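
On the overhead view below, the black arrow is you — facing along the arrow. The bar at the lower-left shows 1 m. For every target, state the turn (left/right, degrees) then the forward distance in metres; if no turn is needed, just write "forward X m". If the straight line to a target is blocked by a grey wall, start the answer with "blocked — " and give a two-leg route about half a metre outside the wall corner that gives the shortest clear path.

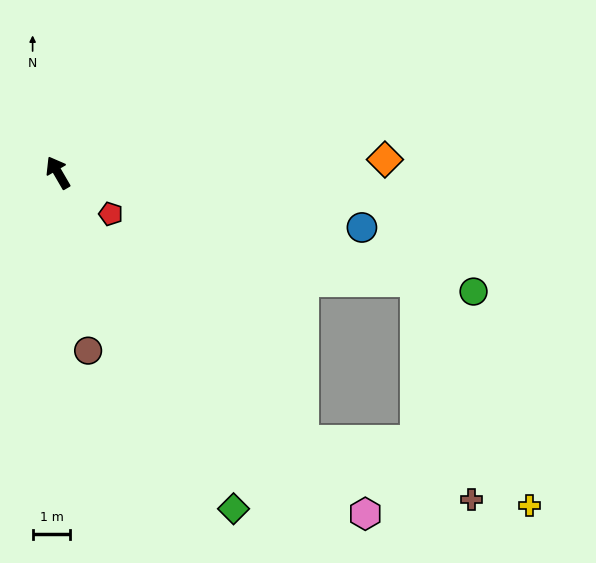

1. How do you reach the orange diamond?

turn right 118°, forward 8.7 m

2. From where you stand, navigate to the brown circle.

turn left 159°, forward 4.8 m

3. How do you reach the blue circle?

turn right 130°, forward 8.2 m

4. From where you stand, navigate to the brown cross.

blocked — turn right 137°, forward 9.9 m, then turn right 59°, forward 6.0 m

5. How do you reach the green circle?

turn right 136°, forward 11.4 m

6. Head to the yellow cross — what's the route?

blocked — turn right 137°, forward 9.9 m, then turn right 46°, forward 6.7 m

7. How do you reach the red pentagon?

turn right 158°, forward 1.8 m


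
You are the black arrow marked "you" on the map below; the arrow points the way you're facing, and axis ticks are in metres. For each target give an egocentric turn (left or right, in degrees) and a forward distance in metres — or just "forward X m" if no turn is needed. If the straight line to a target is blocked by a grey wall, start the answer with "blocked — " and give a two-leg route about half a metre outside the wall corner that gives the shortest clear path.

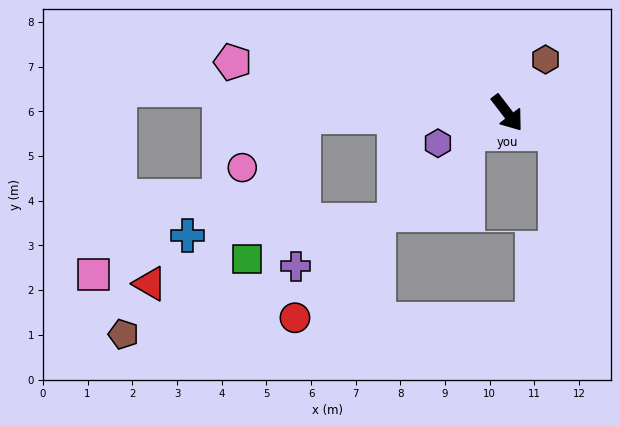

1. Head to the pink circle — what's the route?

blocked — turn right 127°, forward 4.6 m, then turn left 41°, forward 1.8 m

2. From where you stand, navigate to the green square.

blocked — turn right 127°, forward 4.6 m, then turn left 68°, forward 3.5 m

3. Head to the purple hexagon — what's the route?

turn right 104°, forward 1.7 m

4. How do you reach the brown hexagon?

turn left 107°, forward 1.5 m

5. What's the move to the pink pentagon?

turn right 138°, forward 6.2 m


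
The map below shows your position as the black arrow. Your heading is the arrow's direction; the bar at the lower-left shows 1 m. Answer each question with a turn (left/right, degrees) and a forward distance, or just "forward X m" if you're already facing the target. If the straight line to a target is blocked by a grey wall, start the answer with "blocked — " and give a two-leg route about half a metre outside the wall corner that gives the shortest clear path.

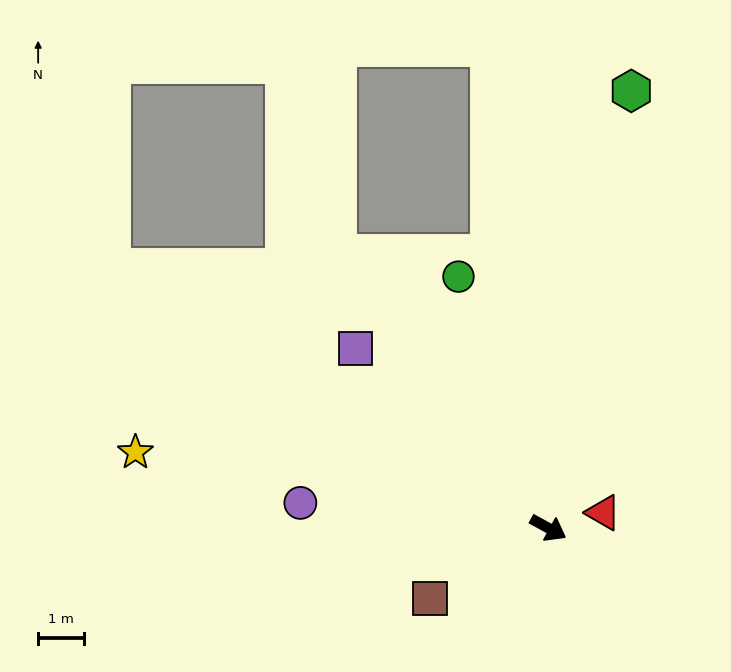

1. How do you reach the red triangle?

turn left 44°, forward 1.2 m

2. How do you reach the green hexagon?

turn left 108°, forward 9.7 m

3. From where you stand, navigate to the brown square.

turn right 120°, forward 3.0 m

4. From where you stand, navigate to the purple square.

turn left 166°, forward 5.8 m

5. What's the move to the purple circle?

turn right 157°, forward 5.5 m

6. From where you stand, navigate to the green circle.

turn left 138°, forward 5.8 m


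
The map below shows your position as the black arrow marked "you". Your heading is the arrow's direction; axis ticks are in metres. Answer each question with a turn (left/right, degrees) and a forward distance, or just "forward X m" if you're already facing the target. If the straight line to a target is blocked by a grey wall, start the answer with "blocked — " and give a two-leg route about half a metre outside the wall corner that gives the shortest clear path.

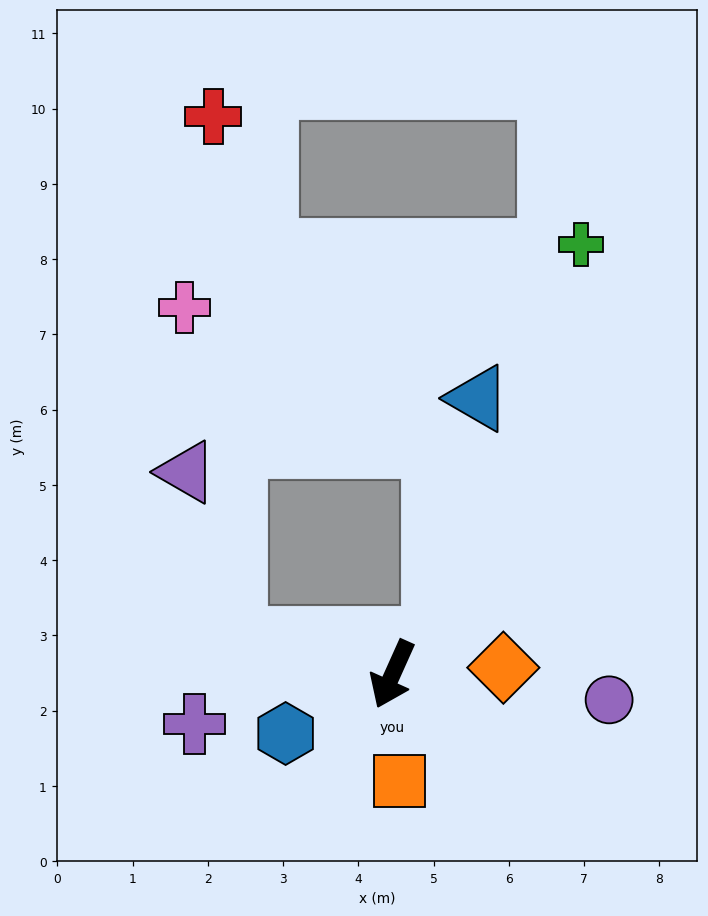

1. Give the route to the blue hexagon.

turn right 37°, forward 1.6 m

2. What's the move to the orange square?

turn left 28°, forward 1.4 m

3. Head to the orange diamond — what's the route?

turn left 118°, forward 1.5 m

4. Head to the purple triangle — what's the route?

blocked — turn right 79°, forward 2.1 m, then turn right 61°, forward 2.3 m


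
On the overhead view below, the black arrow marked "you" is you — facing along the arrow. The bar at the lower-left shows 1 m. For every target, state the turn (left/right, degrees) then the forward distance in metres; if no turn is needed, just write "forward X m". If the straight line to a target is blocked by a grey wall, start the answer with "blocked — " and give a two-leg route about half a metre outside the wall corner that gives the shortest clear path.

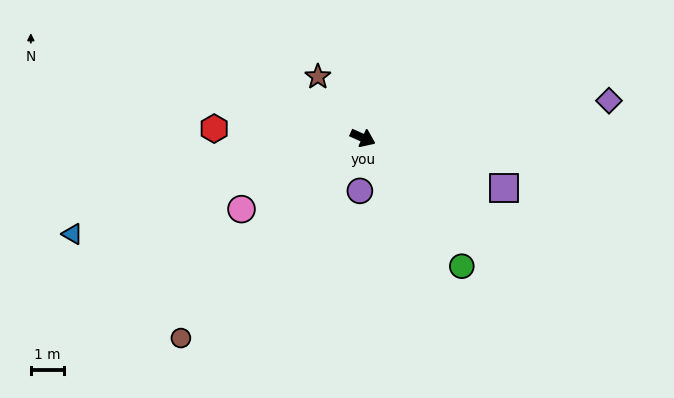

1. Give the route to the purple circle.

turn right 69°, forward 1.6 m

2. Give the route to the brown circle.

turn right 108°, forward 8.2 m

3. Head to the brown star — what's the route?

turn left 150°, forward 2.3 m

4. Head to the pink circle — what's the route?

turn right 126°, forward 4.2 m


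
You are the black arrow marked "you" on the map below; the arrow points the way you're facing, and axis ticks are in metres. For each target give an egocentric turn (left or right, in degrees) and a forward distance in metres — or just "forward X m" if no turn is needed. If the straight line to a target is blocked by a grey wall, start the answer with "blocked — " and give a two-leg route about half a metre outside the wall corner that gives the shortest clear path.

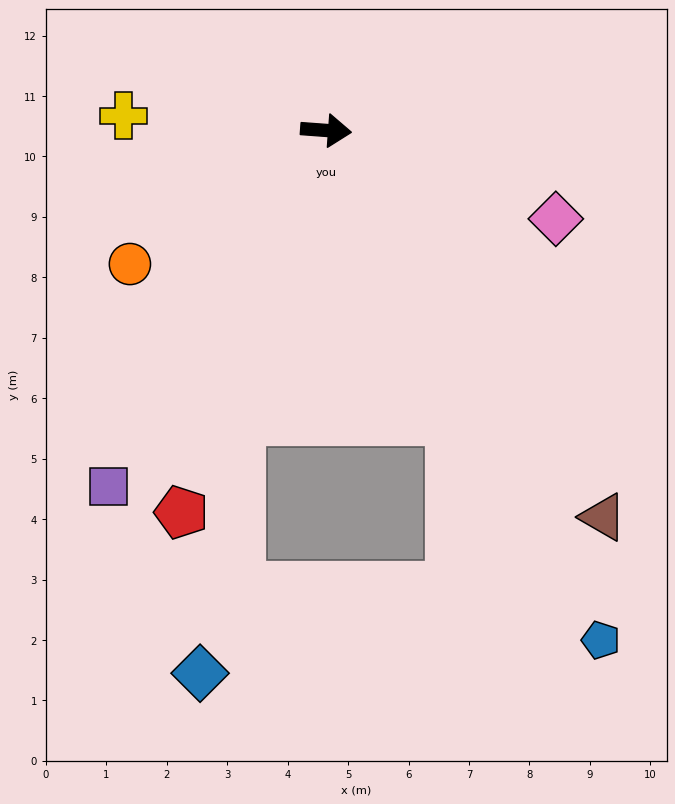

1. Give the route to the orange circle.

turn right 142°, forward 3.9 m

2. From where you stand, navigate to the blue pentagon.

turn right 57°, forward 9.6 m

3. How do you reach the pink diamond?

turn right 17°, forward 4.1 m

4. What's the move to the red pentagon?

turn right 107°, forward 6.8 m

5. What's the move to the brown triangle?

turn right 50°, forward 7.9 m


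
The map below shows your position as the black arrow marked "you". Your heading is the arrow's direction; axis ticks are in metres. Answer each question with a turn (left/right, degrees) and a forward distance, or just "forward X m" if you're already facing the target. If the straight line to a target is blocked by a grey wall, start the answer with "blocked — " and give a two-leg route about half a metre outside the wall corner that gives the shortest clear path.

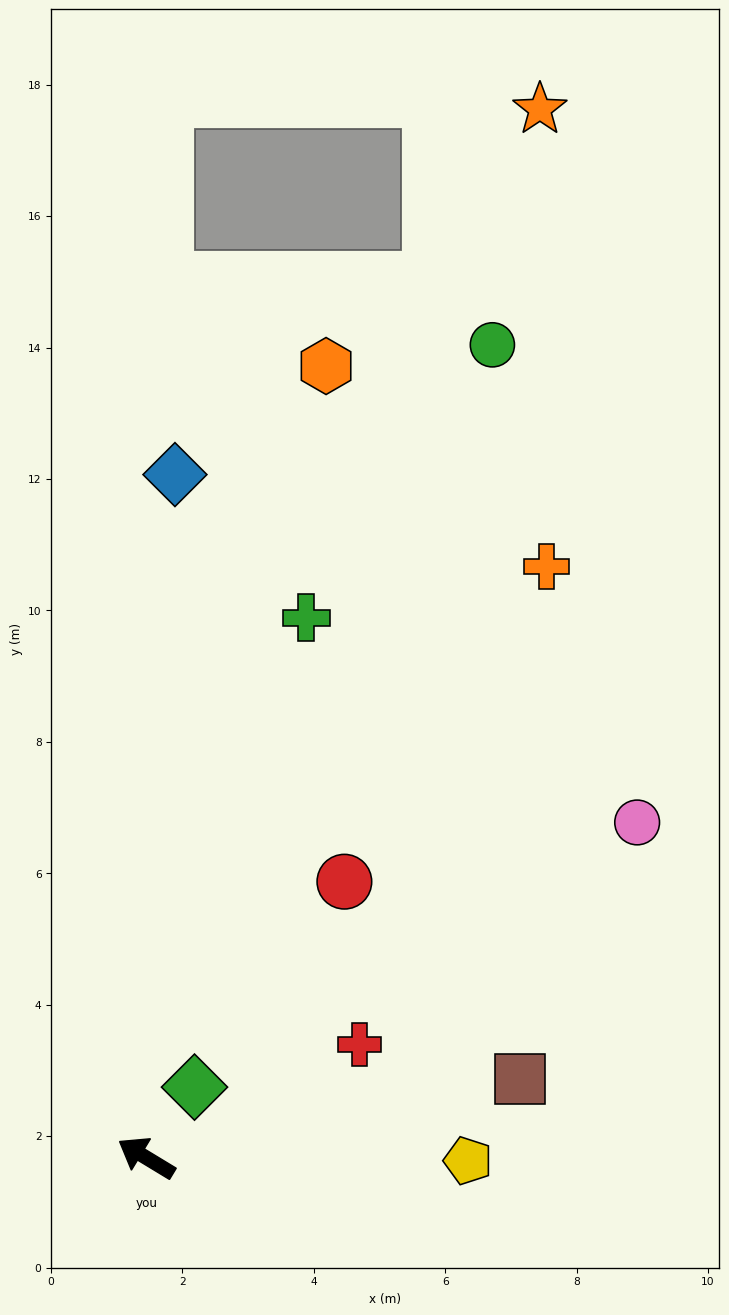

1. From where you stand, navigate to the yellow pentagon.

turn right 149°, forward 4.9 m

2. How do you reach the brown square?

turn right 137°, forward 5.8 m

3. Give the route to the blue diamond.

turn right 61°, forward 10.4 m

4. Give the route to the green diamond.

turn right 93°, forward 1.3 m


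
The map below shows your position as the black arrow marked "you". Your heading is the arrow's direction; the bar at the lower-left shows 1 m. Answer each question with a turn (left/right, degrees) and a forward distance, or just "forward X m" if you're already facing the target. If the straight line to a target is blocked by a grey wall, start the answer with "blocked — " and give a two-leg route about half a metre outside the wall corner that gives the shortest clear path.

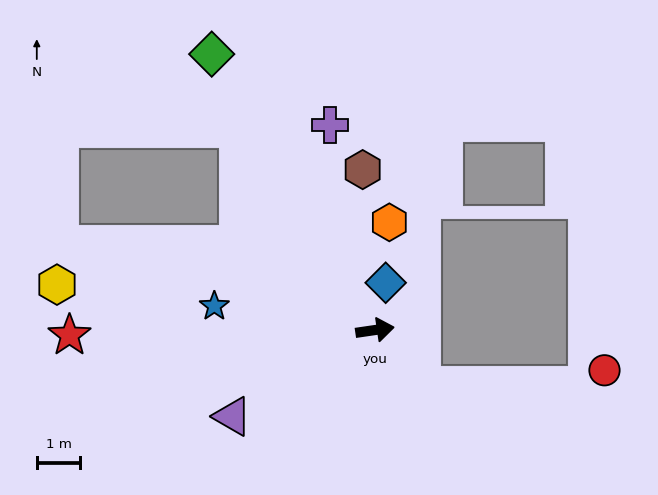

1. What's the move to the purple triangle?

turn right 157°, forward 3.8 m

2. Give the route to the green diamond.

turn left 112°, forward 7.4 m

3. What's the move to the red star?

turn left 173°, forward 7.0 m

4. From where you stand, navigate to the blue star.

turn left 163°, forward 3.7 m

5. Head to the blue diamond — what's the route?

turn left 69°, forward 1.1 m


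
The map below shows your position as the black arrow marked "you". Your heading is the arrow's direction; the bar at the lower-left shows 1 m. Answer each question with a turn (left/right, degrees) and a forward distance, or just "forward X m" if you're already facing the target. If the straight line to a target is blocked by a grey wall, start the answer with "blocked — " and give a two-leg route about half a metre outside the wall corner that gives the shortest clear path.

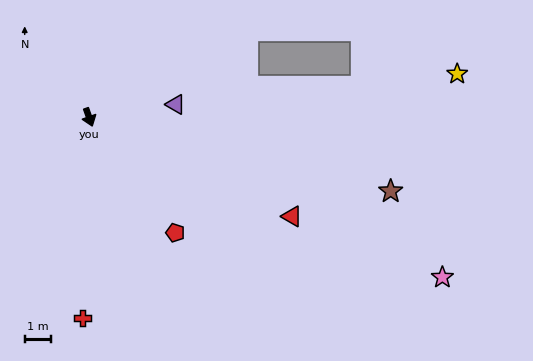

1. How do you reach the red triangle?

turn left 44°, forward 8.6 m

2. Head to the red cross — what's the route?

turn right 21°, forward 7.7 m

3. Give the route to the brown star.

turn left 57°, forward 11.8 m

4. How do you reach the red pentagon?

turn left 17°, forward 5.5 m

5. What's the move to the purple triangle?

turn left 79°, forward 3.3 m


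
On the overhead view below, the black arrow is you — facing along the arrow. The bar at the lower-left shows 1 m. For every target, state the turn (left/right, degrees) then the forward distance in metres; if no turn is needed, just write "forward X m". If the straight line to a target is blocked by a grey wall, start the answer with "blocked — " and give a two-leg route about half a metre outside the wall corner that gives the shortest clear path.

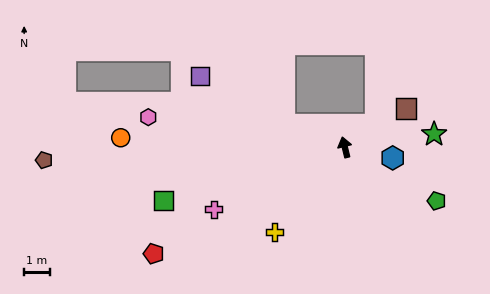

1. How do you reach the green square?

turn left 92°, forward 7.4 m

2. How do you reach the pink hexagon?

turn left 68°, forward 7.8 m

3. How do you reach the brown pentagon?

turn left 79°, forward 11.8 m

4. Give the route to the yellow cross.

turn left 127°, forward 4.3 m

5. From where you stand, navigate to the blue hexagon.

turn right 116°, forward 1.9 m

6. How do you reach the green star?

turn right 96°, forward 3.5 m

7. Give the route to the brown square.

turn right 72°, forward 2.8 m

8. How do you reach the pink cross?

turn left 102°, forward 5.7 m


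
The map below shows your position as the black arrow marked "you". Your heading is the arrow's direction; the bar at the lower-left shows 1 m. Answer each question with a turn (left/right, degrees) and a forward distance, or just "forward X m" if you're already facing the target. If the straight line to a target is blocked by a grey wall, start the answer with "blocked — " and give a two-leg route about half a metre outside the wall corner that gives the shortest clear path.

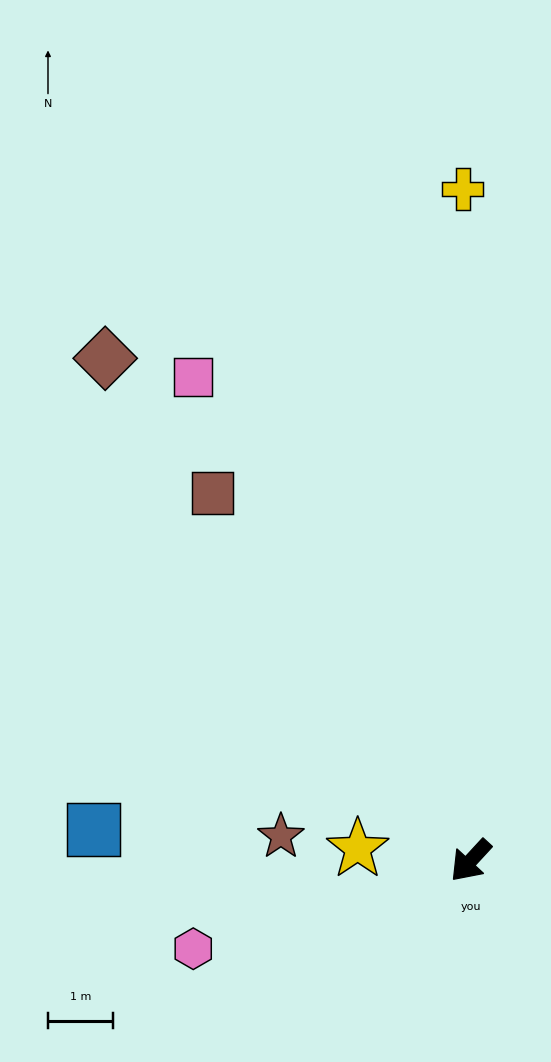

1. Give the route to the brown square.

turn right 102°, forward 6.9 m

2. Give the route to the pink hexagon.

turn right 30°, forward 4.5 m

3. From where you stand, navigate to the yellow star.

turn right 53°, forward 1.7 m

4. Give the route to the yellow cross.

turn right 137°, forward 10.3 m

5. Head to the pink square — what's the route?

turn right 107°, forward 8.6 m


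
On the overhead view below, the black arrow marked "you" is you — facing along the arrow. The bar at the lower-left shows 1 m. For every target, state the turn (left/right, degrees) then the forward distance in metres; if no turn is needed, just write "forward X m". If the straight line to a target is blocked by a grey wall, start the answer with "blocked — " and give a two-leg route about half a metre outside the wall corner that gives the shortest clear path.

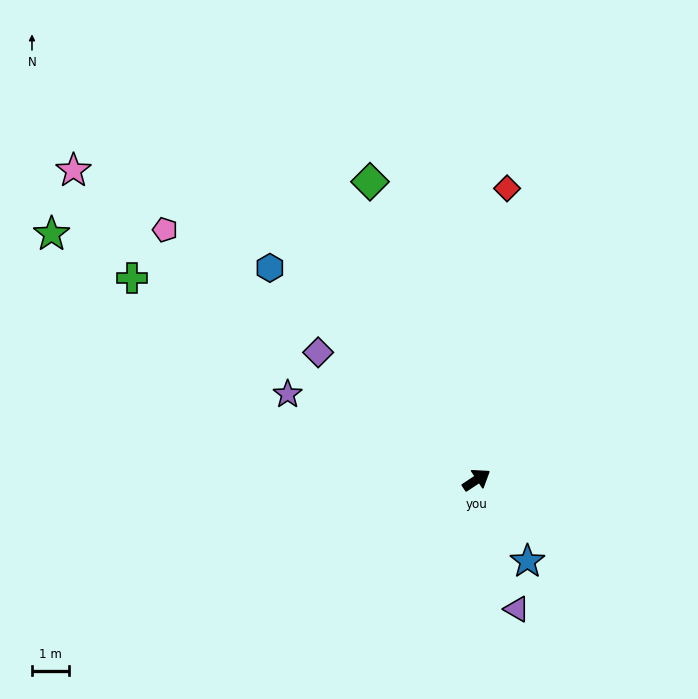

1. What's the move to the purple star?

turn left 122°, forward 5.5 m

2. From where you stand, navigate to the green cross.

turn left 116°, forward 10.7 m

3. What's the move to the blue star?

turn right 91°, forward 2.6 m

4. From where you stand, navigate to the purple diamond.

turn left 108°, forward 5.4 m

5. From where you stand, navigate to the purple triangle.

turn right 106°, forward 3.6 m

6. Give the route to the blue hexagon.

turn left 101°, forward 7.9 m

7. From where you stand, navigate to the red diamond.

turn left 51°, forward 7.8 m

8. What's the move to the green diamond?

turn left 76°, forward 8.4 m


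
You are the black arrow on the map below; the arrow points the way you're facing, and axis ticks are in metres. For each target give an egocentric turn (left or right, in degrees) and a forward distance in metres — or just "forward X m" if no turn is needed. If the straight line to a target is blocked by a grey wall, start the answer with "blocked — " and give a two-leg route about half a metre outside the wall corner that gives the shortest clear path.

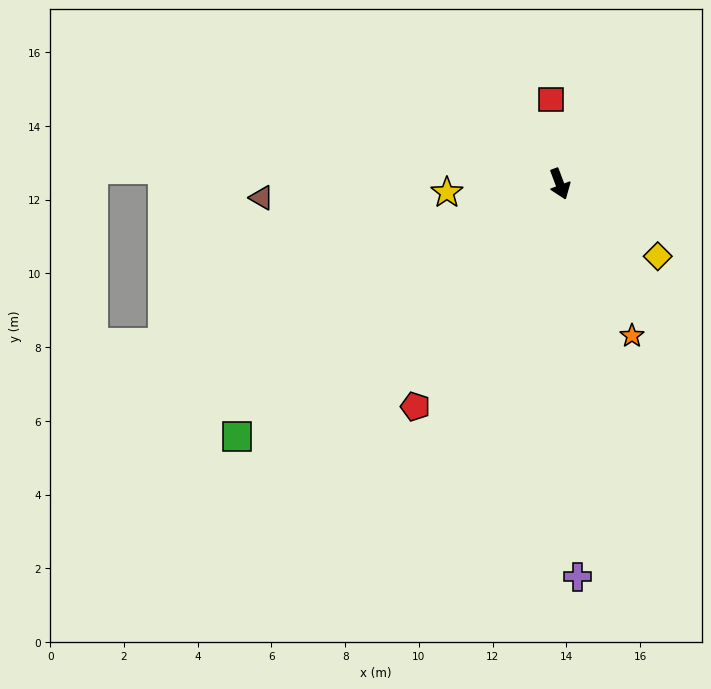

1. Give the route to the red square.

turn left 165°, forward 2.3 m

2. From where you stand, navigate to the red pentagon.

turn right 54°, forward 7.2 m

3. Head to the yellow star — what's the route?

turn right 106°, forward 3.1 m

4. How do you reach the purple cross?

turn right 18°, forward 10.7 m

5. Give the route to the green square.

turn right 73°, forward 11.1 m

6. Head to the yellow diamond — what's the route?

turn left 33°, forward 3.3 m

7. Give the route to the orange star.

turn left 5°, forward 4.6 m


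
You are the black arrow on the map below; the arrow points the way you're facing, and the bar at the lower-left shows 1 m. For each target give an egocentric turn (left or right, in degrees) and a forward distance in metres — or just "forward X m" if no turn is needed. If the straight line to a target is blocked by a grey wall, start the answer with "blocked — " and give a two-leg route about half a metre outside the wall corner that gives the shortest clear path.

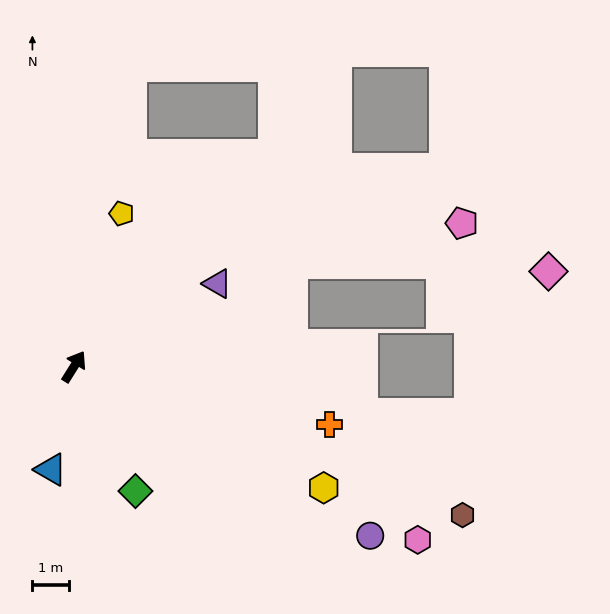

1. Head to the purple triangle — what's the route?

turn right 28°, forward 4.5 m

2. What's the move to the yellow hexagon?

turn right 84°, forward 7.6 m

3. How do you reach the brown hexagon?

turn right 79°, forward 11.3 m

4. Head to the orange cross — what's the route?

turn right 71°, forward 7.1 m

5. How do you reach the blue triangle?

turn right 161°, forward 2.9 m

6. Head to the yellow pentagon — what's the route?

turn left 15°, forward 4.4 m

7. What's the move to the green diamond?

turn right 122°, forward 3.8 m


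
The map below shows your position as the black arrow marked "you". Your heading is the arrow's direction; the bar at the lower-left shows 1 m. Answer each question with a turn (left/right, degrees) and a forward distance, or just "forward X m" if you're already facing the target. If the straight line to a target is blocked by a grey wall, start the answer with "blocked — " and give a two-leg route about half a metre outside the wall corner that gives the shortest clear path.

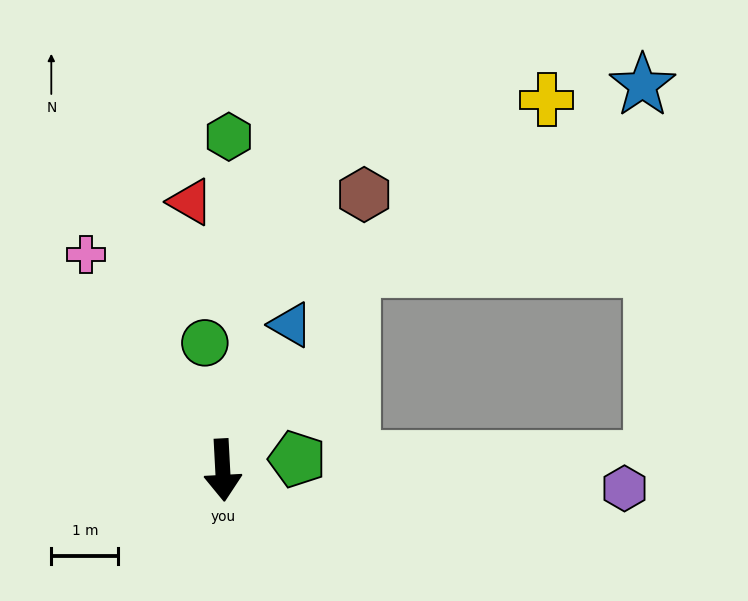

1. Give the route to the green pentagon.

turn left 95°, forward 1.1 m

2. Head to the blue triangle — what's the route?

turn left 152°, forward 2.4 m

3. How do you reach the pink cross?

turn right 151°, forward 3.8 m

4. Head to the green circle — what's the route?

turn right 175°, forward 1.9 m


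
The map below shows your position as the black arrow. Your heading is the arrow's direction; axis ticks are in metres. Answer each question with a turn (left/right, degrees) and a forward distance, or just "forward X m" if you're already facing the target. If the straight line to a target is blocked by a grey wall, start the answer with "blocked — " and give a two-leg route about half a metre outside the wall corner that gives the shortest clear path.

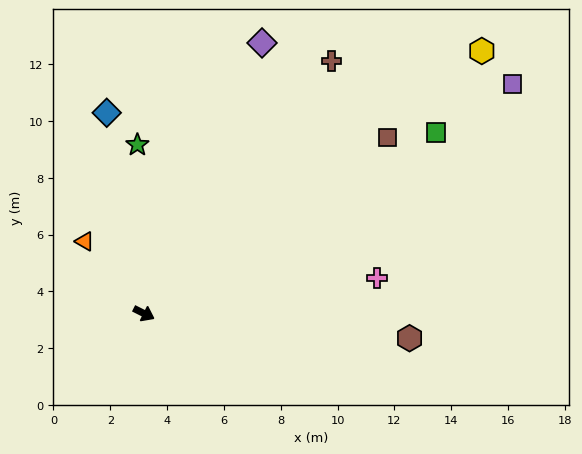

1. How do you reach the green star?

turn left 119°, forward 5.9 m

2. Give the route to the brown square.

turn left 63°, forward 10.6 m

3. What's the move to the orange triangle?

turn left 156°, forward 3.3 m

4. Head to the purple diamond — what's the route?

turn left 93°, forward 10.4 m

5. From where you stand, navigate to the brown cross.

turn left 80°, forward 11.1 m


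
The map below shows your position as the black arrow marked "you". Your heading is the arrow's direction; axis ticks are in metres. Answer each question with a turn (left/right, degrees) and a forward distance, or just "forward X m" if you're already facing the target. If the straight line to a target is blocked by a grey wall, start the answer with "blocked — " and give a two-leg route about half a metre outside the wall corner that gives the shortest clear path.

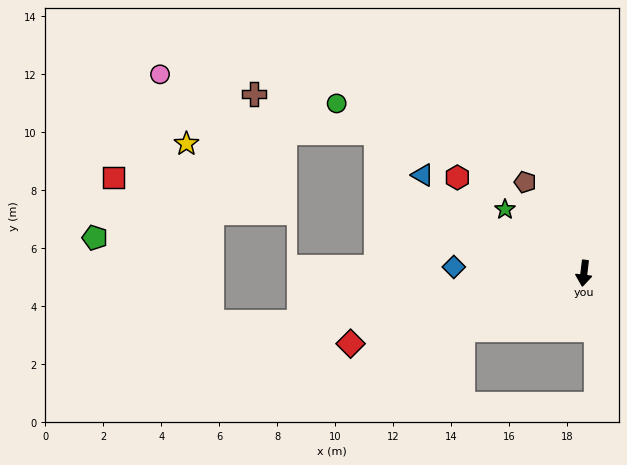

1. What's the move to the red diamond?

turn right 66°, forward 8.4 m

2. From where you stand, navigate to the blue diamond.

turn right 86°, forward 4.5 m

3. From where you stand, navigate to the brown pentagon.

turn right 140°, forward 3.7 m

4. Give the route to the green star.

turn right 122°, forward 3.5 m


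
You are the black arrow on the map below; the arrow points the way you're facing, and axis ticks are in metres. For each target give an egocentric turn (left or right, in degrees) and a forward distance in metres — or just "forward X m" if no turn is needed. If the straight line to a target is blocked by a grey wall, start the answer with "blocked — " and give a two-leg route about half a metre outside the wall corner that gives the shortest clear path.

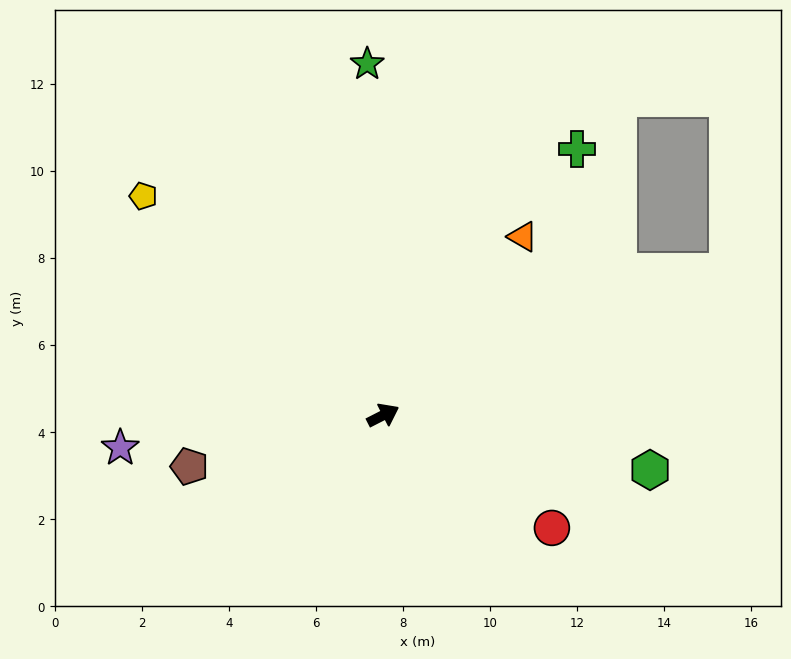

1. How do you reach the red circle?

turn right 61°, forward 4.7 m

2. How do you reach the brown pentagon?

turn left 168°, forward 4.6 m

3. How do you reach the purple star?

turn left 160°, forward 6.1 m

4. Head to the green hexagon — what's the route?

turn right 39°, forward 6.3 m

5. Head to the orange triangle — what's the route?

turn left 25°, forward 5.2 m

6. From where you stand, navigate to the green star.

turn left 66°, forward 8.1 m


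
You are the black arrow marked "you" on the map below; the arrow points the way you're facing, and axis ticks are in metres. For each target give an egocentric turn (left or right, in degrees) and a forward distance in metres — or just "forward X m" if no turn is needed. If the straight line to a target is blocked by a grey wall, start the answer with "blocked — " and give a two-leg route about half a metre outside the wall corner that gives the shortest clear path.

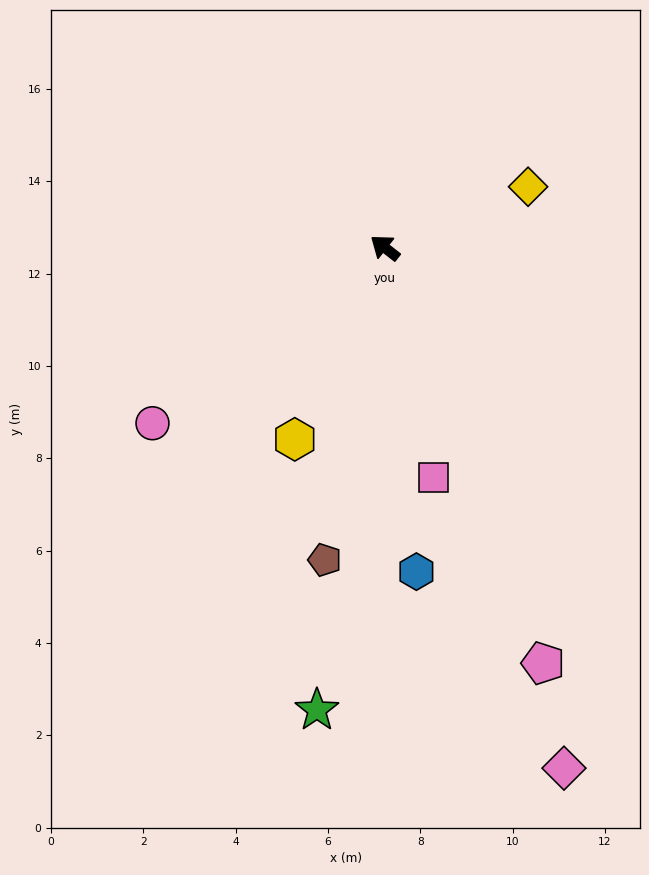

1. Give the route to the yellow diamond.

turn right 119°, forward 3.4 m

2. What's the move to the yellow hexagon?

turn left 103°, forward 4.6 m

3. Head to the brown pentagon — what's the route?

turn left 117°, forward 6.9 m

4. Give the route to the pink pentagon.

turn left 149°, forward 9.6 m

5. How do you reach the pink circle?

turn left 75°, forward 6.3 m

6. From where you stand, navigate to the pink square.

turn left 140°, forward 5.1 m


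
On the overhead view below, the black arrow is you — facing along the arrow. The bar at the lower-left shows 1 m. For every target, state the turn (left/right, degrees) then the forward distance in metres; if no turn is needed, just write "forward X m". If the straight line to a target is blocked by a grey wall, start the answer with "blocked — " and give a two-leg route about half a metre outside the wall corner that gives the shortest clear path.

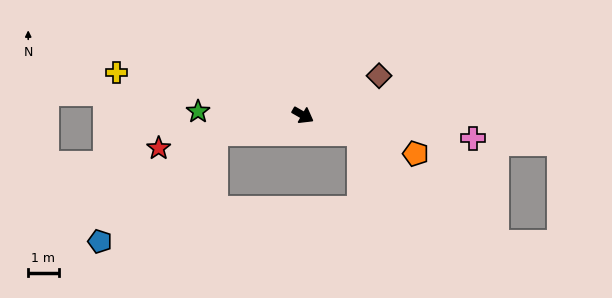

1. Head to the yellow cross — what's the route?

turn right 163°, forward 6.3 m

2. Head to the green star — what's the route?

turn right 152°, forward 3.4 m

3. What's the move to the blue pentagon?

blocked — turn right 139°, forward 3.0 m, then turn left 32°, forward 5.2 m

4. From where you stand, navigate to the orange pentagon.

turn left 11°, forward 3.9 m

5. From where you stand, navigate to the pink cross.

turn left 22°, forward 5.6 m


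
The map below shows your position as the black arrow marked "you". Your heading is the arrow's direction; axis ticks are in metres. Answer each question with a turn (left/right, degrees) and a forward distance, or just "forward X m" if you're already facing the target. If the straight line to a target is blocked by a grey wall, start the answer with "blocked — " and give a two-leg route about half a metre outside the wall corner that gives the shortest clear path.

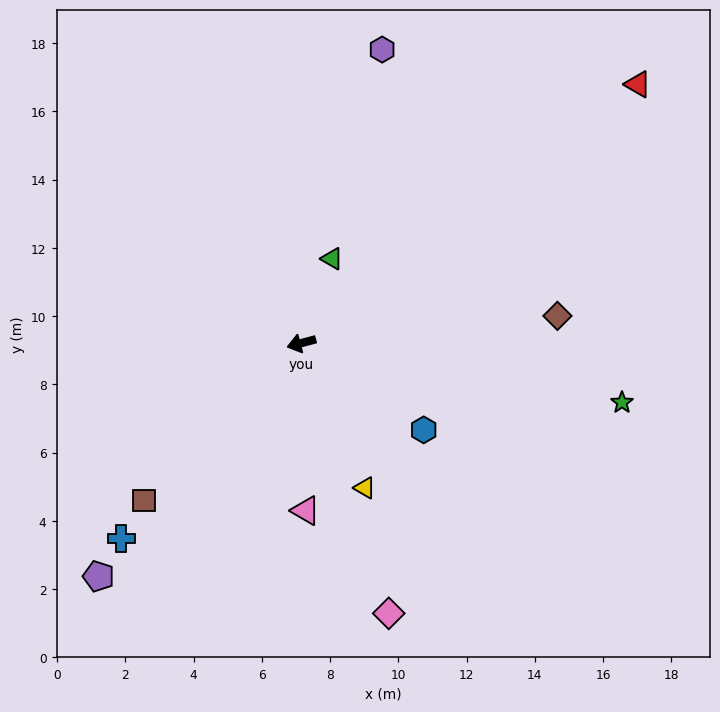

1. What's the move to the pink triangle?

turn left 76°, forward 4.9 m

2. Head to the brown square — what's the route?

turn left 30°, forward 6.5 m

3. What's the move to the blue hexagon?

turn left 130°, forward 4.4 m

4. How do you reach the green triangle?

turn right 125°, forward 2.6 m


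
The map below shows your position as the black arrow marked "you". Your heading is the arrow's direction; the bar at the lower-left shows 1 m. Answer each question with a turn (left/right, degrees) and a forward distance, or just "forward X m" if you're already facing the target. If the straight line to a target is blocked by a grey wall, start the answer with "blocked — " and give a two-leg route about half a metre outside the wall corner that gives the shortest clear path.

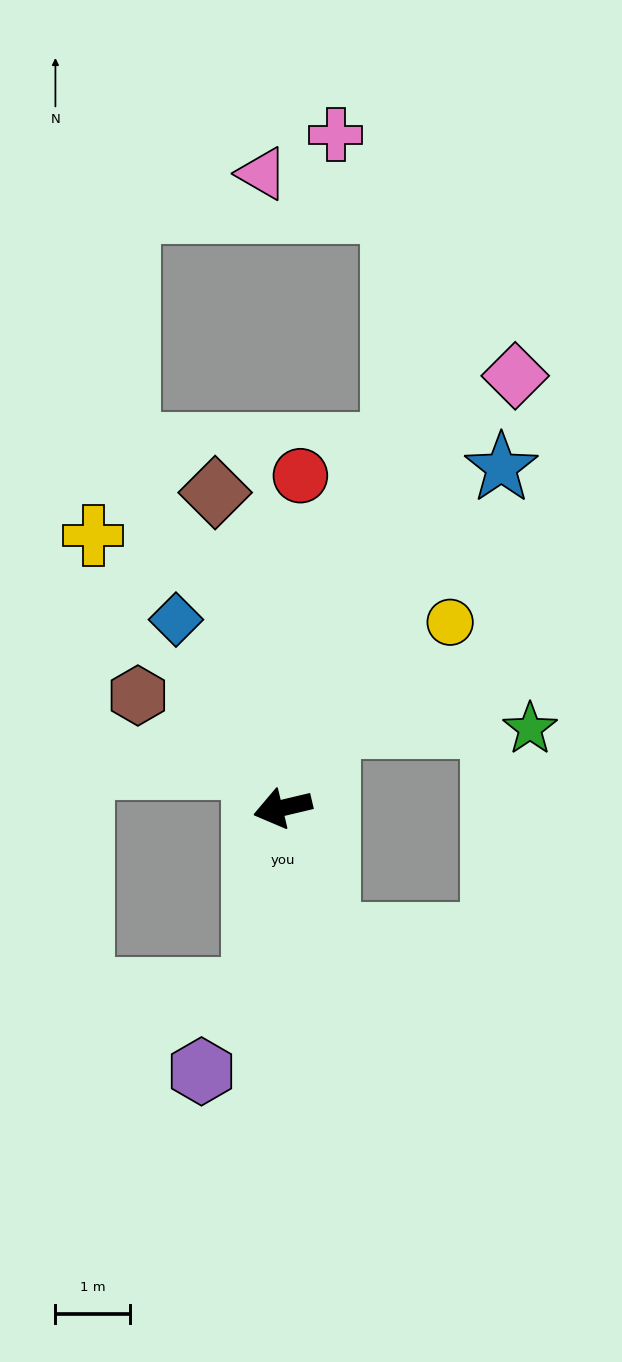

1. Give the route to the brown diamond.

turn right 91°, forward 4.3 m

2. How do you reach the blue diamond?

turn right 74°, forward 2.9 m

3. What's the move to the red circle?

turn right 106°, forward 4.4 m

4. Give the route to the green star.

blocked — turn right 133°, forward 1.3 m, then turn right 61°, forward 2.7 m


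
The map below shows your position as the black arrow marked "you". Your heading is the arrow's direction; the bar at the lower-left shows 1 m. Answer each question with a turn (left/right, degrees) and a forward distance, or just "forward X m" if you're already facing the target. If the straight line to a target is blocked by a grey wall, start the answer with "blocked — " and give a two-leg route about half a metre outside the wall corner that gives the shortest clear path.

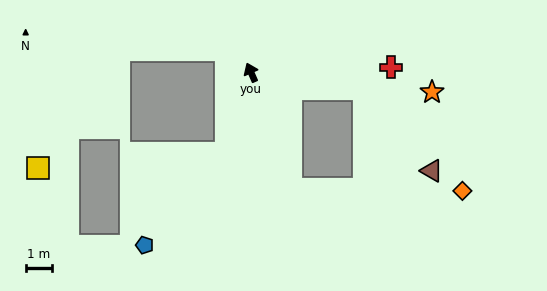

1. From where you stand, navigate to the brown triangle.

blocked — turn right 122°, forward 4.3 m, then turn right 42°, forward 4.0 m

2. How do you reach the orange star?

turn right 120°, forward 6.8 m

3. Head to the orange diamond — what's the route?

blocked — turn left 175°, forward 4.6 m, then turn left 71°, forward 6.4 m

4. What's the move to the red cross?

turn right 111°, forward 5.2 m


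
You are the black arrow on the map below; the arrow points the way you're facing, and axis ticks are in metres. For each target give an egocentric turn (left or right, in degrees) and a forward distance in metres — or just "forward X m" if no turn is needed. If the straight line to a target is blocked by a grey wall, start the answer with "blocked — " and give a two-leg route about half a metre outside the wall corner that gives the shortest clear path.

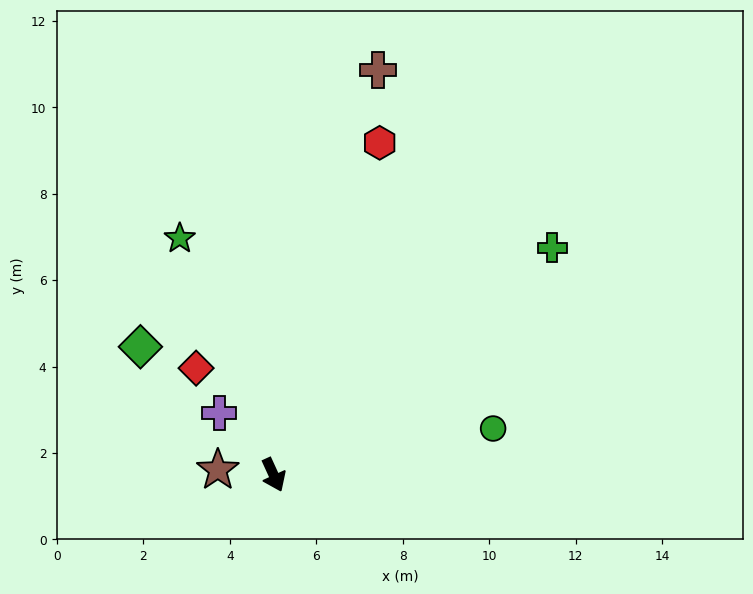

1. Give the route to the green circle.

turn left 77°, forward 5.2 m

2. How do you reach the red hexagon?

turn left 138°, forward 8.1 m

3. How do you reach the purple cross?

turn right 163°, forward 1.9 m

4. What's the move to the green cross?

turn left 105°, forward 8.3 m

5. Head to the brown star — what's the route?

turn right 120°, forward 1.3 m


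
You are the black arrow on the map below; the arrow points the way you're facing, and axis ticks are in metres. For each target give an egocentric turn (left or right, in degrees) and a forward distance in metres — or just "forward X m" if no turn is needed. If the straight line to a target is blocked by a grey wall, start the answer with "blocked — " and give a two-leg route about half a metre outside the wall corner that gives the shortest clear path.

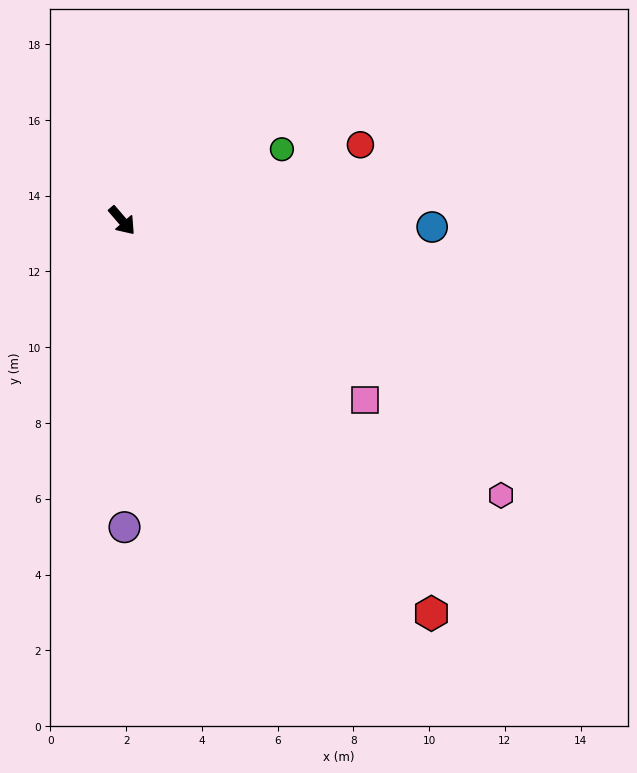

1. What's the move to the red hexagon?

turn right 3°, forward 13.2 m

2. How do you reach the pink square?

turn left 13°, forward 8.0 m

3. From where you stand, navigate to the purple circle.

turn right 40°, forward 8.1 m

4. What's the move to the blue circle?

turn left 48°, forward 8.2 m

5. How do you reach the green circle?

turn left 73°, forward 4.6 m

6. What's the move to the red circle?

turn left 67°, forward 6.6 m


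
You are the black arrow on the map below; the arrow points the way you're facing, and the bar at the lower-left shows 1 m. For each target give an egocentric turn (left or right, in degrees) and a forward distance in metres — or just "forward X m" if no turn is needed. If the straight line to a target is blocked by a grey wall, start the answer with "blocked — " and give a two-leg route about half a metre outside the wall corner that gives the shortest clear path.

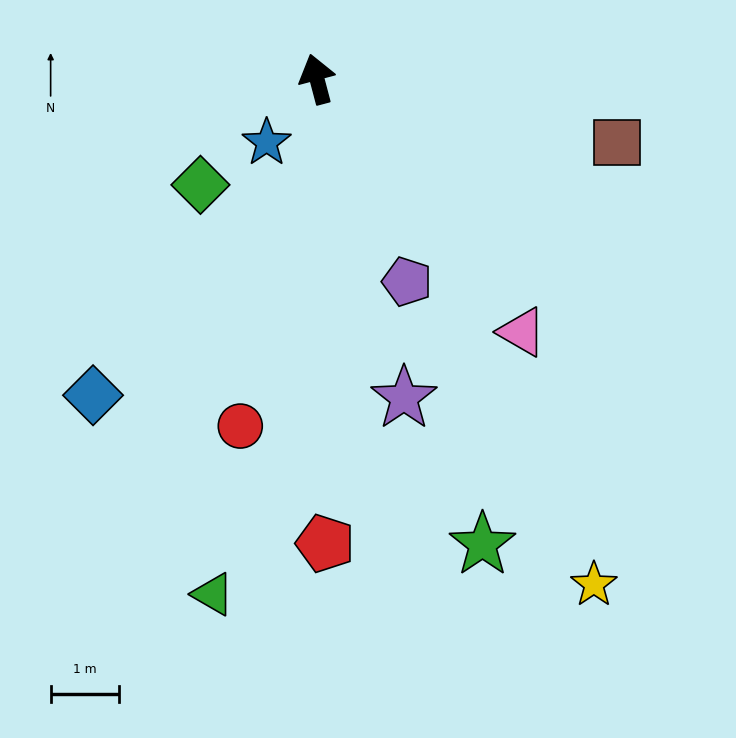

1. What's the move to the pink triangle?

turn right 156°, forward 4.8 m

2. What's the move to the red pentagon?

turn left 166°, forward 6.8 m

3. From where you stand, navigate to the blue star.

turn left 127°, forward 1.2 m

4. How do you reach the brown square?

turn right 117°, forward 4.5 m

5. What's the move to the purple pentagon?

turn right 171°, forward 3.3 m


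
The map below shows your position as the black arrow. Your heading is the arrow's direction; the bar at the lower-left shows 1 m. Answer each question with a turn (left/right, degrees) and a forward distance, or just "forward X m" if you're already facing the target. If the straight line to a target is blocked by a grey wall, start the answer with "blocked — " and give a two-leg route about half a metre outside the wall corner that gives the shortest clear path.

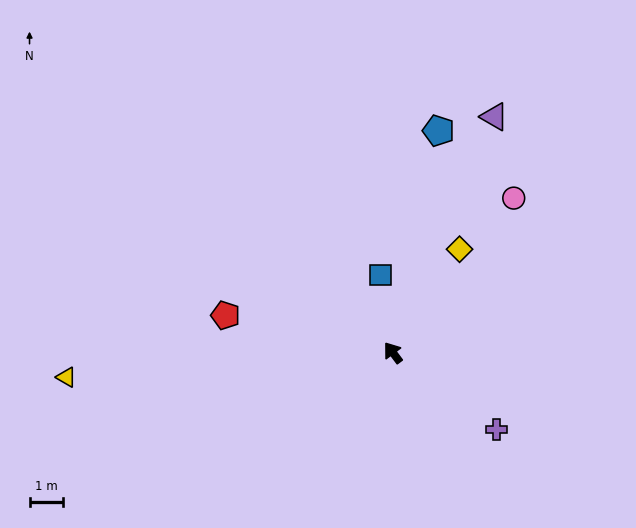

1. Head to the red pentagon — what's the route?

turn left 41°, forward 5.1 m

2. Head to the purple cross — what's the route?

turn right 163°, forward 3.9 m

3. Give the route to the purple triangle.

turn right 60°, forward 7.7 m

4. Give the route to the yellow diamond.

turn right 70°, forward 3.7 m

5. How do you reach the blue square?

turn right 28°, forward 2.3 m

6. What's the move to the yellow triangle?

turn left 58°, forward 9.8 m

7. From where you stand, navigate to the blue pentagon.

turn right 48°, forward 6.8 m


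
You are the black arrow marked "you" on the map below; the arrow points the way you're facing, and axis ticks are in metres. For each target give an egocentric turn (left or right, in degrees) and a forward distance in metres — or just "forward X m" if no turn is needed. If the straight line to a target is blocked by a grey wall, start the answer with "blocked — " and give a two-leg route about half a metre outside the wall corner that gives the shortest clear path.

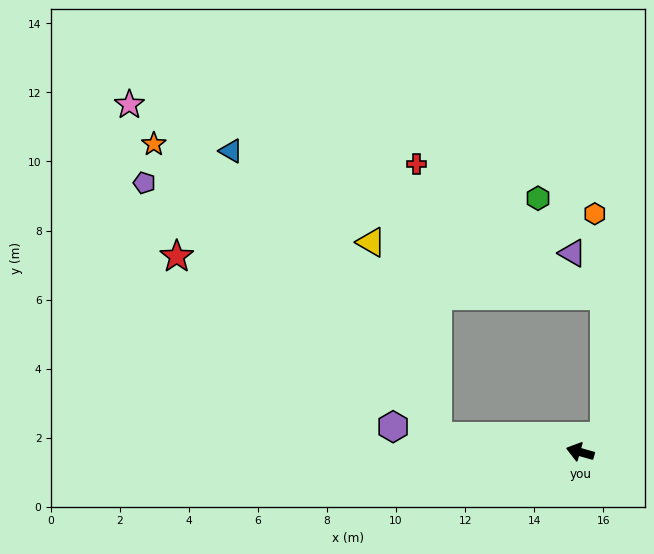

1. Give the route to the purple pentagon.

blocked — turn left 9°, forward 4.1 m, then turn right 34°, forward 11.2 m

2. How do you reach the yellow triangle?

blocked — turn left 9°, forward 4.1 m, then turn right 64°, forward 5.9 m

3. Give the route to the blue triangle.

blocked — turn left 9°, forward 4.1 m, then turn right 47°, forward 10.2 m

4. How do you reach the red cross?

blocked — turn left 9°, forward 4.1 m, then turn right 79°, forward 7.9 m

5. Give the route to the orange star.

blocked — turn left 9°, forward 4.1 m, then turn right 39°, forward 11.8 m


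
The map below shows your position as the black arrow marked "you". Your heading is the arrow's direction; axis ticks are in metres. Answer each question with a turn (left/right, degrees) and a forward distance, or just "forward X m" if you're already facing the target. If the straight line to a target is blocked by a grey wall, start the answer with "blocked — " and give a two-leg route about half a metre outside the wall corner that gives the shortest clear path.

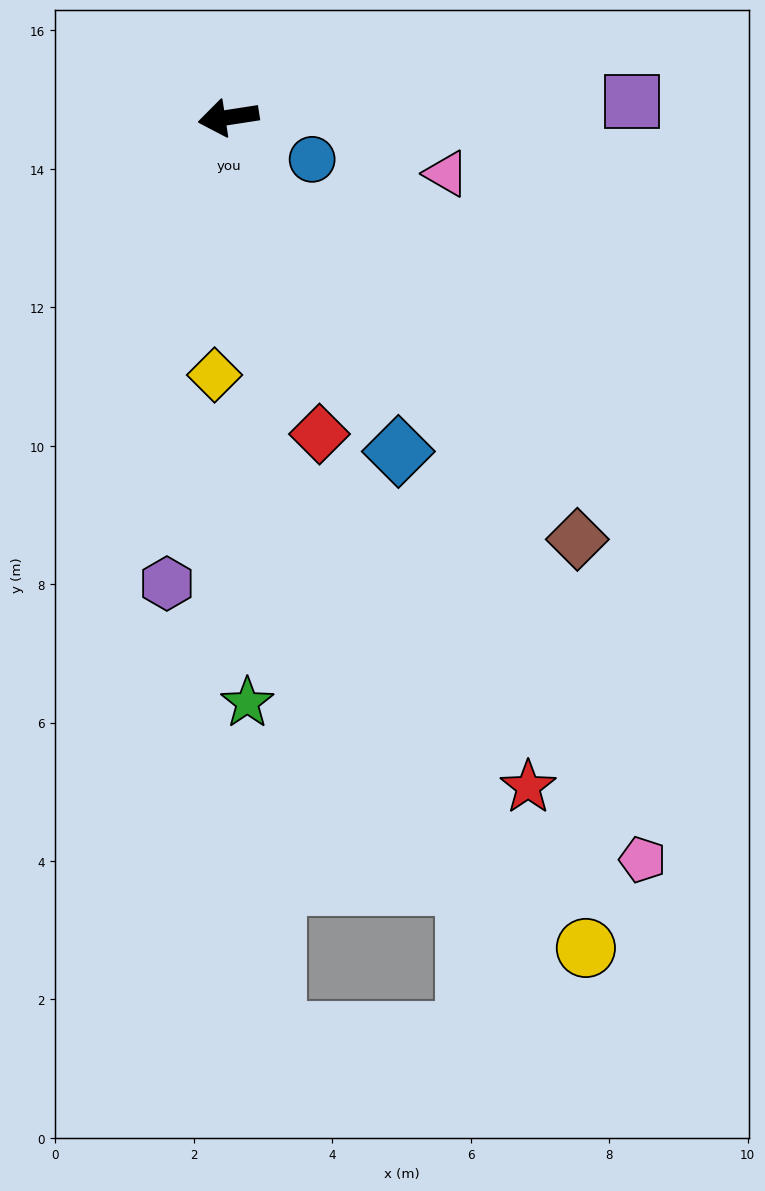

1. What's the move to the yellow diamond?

turn left 78°, forward 3.7 m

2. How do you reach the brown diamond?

turn left 121°, forward 7.9 m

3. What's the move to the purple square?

turn left 173°, forward 5.8 m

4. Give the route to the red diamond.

turn left 97°, forward 4.8 m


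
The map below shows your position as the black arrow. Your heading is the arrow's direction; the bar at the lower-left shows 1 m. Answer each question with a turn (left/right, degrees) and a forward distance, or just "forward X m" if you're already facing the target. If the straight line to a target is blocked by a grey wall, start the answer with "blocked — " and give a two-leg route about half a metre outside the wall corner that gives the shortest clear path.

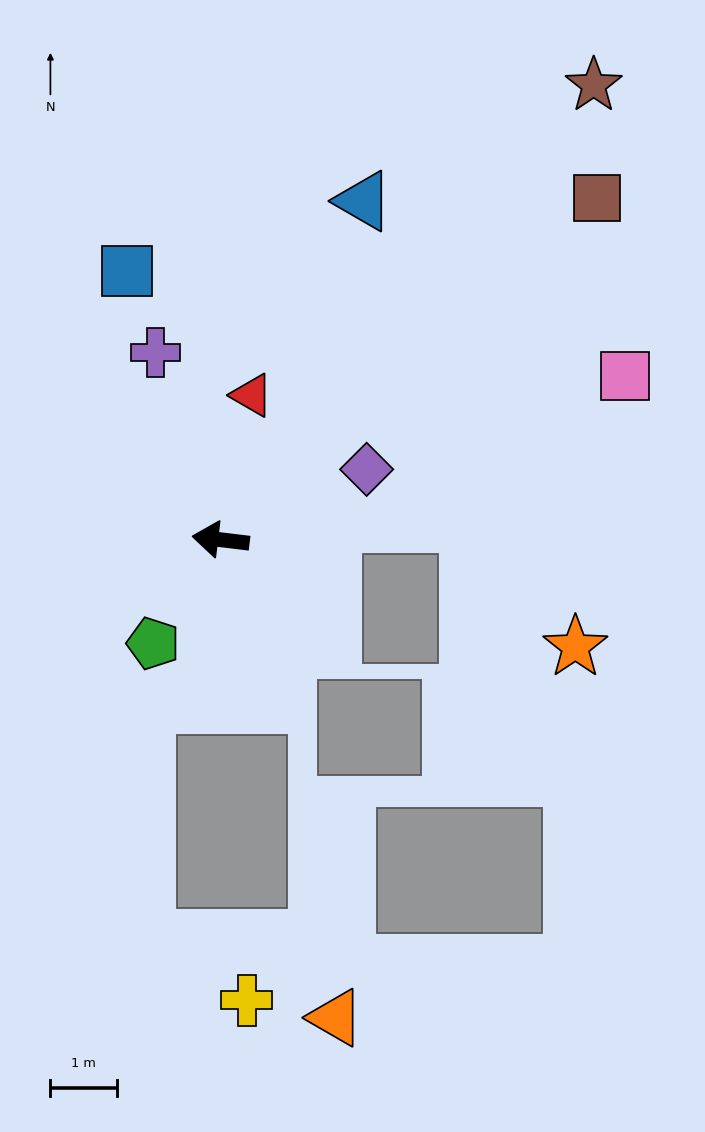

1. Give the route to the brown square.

turn right 131°, forward 7.6 m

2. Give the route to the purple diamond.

turn right 147°, forward 2.4 m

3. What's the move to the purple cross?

turn right 64°, forward 3.0 m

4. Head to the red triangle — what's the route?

turn right 95°, forward 2.2 m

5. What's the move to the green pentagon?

turn left 64°, forward 1.8 m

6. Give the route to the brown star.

turn right 122°, forward 8.8 m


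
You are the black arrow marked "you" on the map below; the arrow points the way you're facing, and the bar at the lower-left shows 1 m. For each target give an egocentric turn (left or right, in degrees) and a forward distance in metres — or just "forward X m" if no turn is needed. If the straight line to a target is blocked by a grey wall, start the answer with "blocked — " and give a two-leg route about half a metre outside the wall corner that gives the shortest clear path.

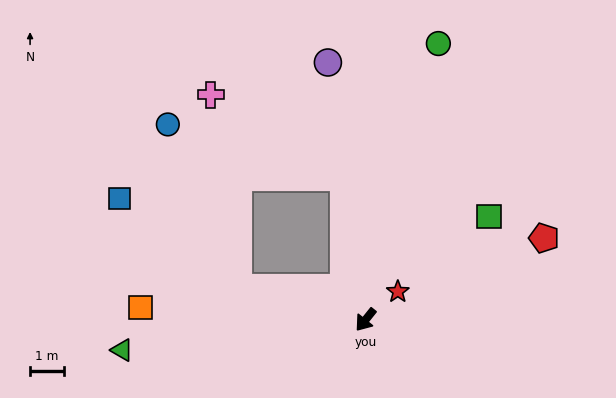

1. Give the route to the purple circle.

turn right 133°, forward 7.7 m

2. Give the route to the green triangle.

turn right 44°, forward 7.2 m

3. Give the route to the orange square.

turn right 54°, forward 6.6 m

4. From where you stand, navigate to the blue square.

blocked — turn right 65°, forward 3.9 m, then turn right 23°, forward 4.4 m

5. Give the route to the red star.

turn left 170°, forward 1.3 m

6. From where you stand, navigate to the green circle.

turn right 156°, forward 8.4 m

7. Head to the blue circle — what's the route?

blocked — turn right 65°, forward 3.9 m, then turn right 53°, forward 5.2 m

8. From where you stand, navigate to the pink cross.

blocked — turn right 133°, forward 4.3 m, then turn left 50°, forward 4.6 m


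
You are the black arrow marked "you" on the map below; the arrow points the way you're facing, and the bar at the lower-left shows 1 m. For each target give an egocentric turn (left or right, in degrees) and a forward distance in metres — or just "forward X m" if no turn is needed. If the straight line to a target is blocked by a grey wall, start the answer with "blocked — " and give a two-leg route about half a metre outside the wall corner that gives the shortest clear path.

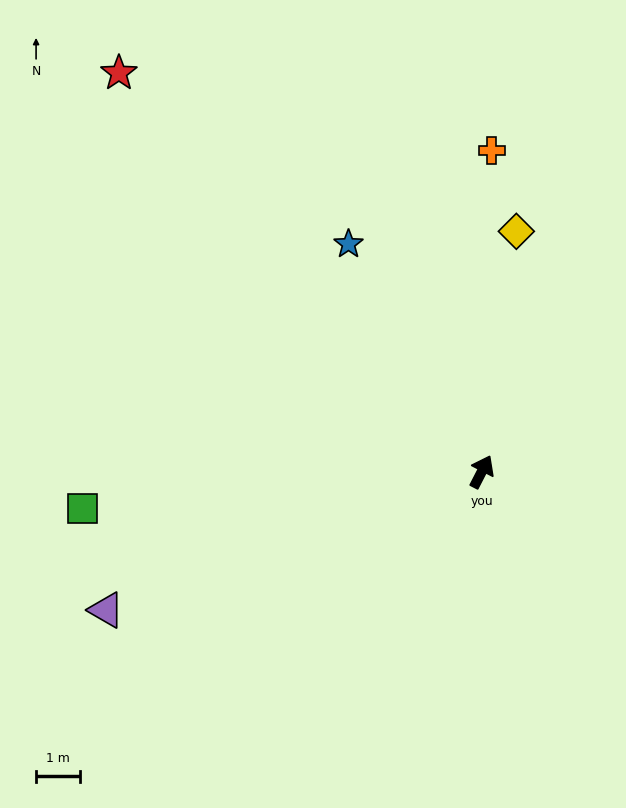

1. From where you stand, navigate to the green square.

turn left 123°, forward 9.2 m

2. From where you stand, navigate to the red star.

turn left 70°, forward 12.3 m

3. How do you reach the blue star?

turn left 58°, forward 6.0 m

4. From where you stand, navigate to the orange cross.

turn left 25°, forward 7.4 m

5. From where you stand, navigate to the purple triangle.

turn left 137°, forward 9.2 m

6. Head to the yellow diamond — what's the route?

turn left 19°, forward 5.6 m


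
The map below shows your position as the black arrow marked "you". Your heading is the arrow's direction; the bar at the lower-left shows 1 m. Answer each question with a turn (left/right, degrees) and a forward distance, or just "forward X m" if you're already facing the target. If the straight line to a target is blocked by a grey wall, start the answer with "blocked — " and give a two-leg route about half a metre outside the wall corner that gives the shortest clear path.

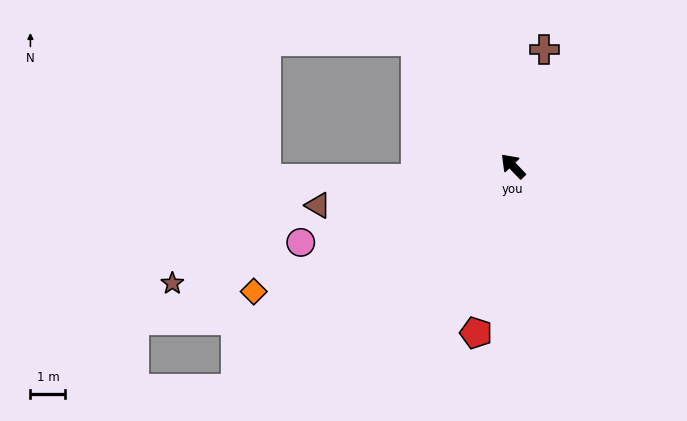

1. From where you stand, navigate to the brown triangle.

turn left 57°, forward 5.7 m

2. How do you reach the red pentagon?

turn left 124°, forward 4.9 m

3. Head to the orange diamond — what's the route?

turn left 72°, forward 8.2 m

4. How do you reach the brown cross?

turn right 59°, forward 3.5 m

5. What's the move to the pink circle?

turn left 66°, forward 6.4 m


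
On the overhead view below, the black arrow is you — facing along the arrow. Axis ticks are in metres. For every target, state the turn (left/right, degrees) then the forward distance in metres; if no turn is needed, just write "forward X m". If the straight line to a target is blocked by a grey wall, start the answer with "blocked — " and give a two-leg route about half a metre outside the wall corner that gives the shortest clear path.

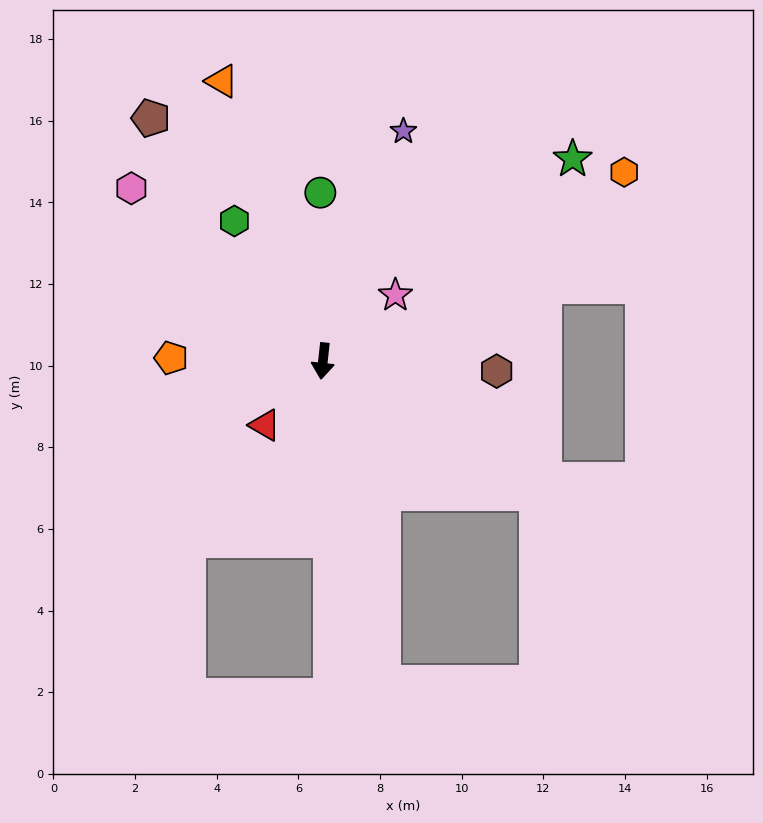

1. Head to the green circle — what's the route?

turn right 173°, forward 4.1 m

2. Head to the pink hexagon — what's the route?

turn right 126°, forward 6.3 m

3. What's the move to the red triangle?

turn right 36°, forward 2.1 m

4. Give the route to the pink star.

turn left 138°, forward 2.4 m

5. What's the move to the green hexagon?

turn right 142°, forward 4.1 m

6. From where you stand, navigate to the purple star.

turn left 167°, forward 6.0 m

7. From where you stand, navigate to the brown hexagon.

turn left 93°, forward 4.3 m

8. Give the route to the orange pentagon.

turn right 85°, forward 3.7 m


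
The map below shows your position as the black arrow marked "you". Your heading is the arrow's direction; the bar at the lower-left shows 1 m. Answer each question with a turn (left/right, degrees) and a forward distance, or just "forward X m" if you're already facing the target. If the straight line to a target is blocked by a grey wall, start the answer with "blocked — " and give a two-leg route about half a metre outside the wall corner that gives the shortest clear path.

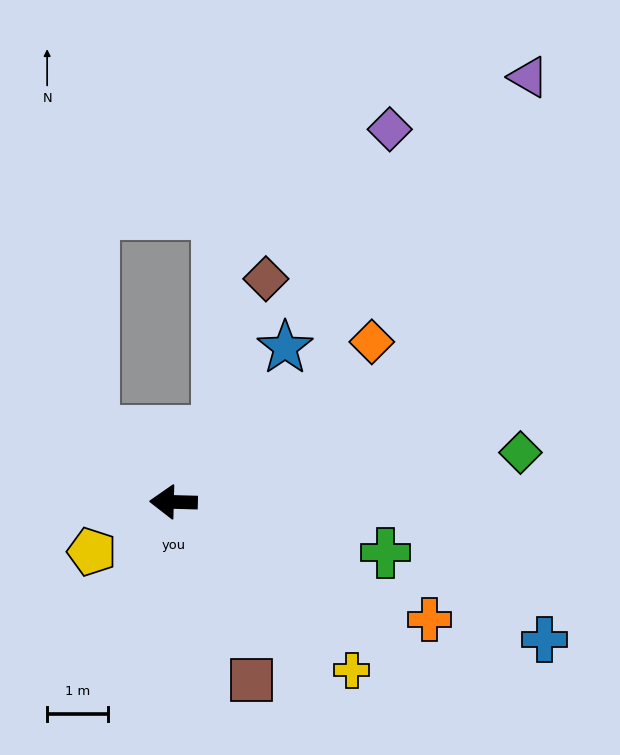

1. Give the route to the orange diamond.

turn right 140°, forward 4.2 m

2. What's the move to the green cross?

turn left 168°, forward 3.6 m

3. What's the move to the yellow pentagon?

turn left 33°, forward 1.6 m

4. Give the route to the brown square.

turn left 115°, forward 3.2 m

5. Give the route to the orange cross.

turn left 157°, forward 4.6 m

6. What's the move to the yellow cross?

turn left 138°, forward 4.0 m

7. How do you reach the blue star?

turn right 124°, forward 3.1 m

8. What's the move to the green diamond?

turn right 170°, forward 5.7 m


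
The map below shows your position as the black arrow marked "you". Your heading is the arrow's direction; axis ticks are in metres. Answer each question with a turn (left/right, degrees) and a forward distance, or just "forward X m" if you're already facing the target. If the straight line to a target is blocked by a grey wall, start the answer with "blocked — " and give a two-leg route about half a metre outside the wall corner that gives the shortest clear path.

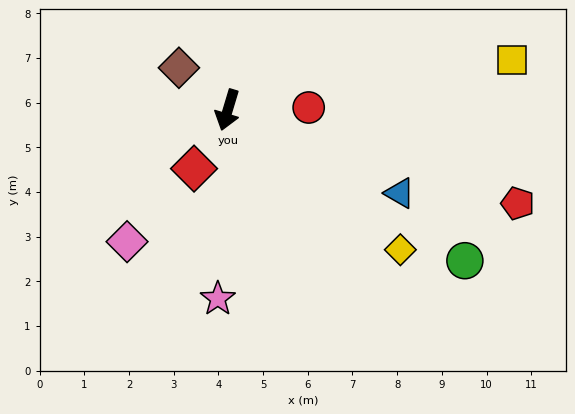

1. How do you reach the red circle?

turn left 109°, forward 1.8 m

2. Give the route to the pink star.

turn left 14°, forward 4.2 m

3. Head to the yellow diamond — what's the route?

turn left 68°, forward 5.0 m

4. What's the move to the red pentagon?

turn left 89°, forward 6.8 m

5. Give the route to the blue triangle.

turn left 81°, forward 4.3 m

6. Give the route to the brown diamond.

turn right 114°, forward 1.4 m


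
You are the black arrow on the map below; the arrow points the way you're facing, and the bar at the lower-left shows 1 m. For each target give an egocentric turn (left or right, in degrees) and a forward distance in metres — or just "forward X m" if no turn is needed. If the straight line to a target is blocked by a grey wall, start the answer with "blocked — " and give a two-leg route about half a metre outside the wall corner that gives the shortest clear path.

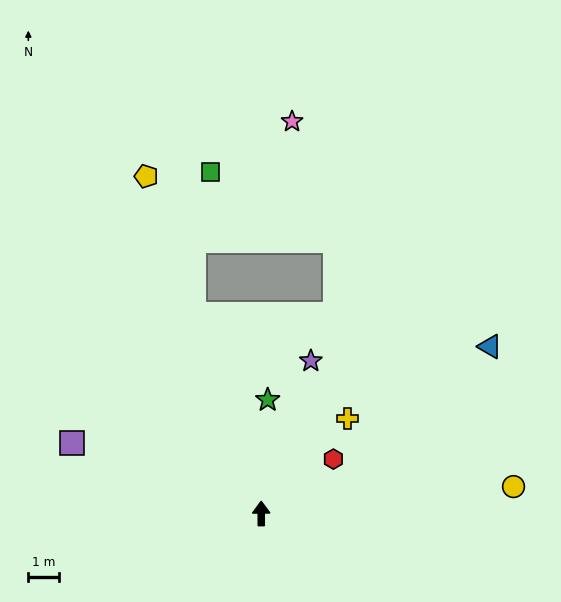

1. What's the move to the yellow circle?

turn right 84°, forward 8.2 m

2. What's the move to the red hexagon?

turn right 53°, forward 2.9 m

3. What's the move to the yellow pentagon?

turn left 19°, forward 11.5 m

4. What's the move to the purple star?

turn right 18°, forward 5.2 m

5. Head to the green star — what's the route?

turn right 3°, forward 3.7 m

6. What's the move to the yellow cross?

turn right 42°, forward 4.1 m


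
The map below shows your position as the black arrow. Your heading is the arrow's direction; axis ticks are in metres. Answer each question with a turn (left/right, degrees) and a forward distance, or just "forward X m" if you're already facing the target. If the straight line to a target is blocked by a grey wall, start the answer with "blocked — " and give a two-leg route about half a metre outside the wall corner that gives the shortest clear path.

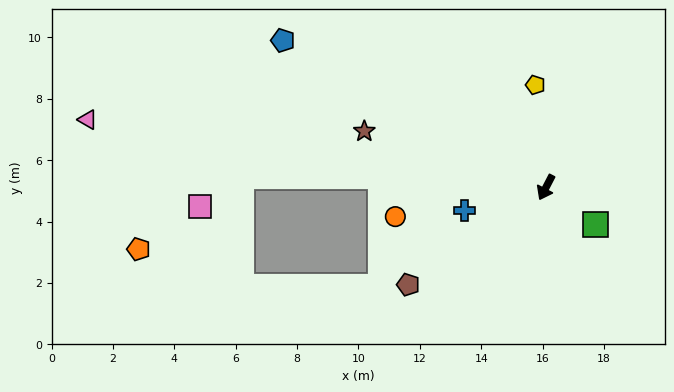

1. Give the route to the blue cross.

turn right 47°, forward 2.8 m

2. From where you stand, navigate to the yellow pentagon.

turn right 147°, forward 3.4 m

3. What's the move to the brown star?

turn right 80°, forward 6.2 m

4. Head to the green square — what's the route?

turn left 80°, forward 2.0 m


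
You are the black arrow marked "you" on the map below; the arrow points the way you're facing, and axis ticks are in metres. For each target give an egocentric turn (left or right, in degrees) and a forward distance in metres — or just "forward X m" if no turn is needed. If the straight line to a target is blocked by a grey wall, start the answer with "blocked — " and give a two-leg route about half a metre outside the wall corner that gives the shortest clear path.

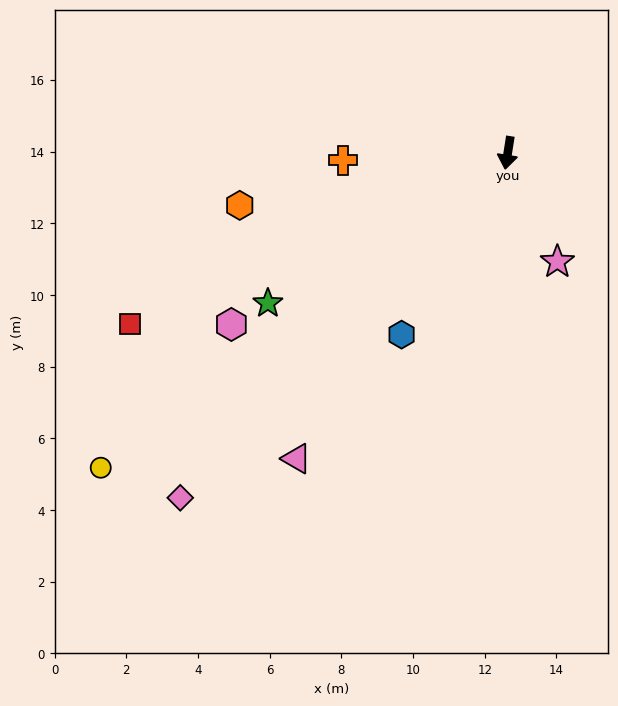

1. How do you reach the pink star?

turn left 33°, forward 3.3 m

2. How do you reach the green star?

turn right 49°, forward 7.9 m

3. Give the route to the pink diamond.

turn right 35°, forward 13.3 m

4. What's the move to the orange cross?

turn right 79°, forward 4.6 m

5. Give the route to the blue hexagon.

turn right 21°, forward 5.9 m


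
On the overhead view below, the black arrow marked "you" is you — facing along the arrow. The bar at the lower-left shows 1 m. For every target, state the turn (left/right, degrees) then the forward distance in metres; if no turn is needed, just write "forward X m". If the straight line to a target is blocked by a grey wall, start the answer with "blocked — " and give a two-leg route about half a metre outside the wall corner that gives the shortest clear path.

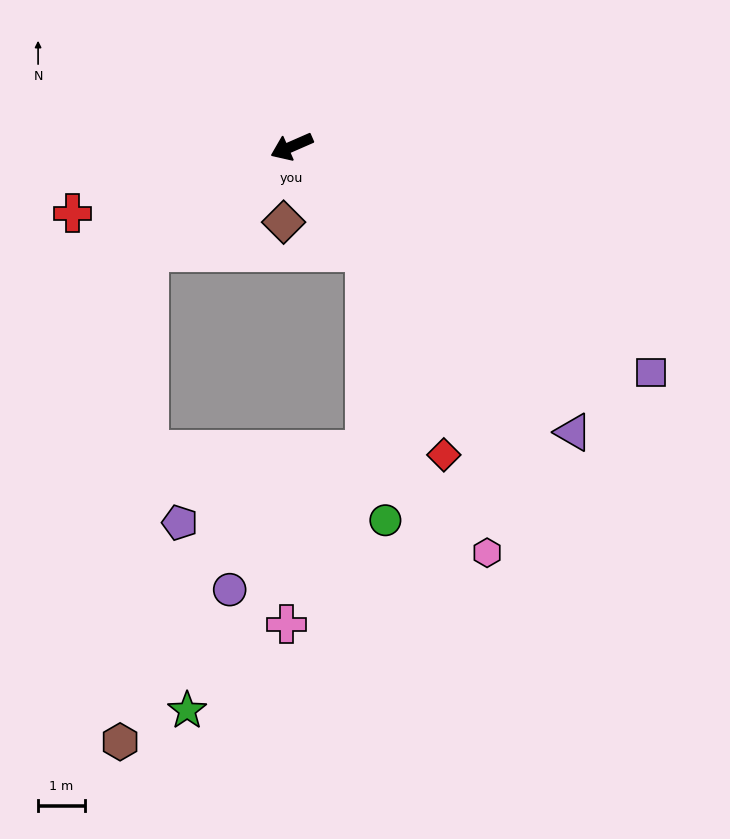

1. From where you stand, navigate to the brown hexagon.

blocked — turn left 13°, forward 3.8 m, then turn left 50°, forward 10.5 m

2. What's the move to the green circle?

blocked — turn left 101°, forward 2.7 m, then turn right 30°, forward 5.8 m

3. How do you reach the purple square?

turn left 124°, forward 9.1 m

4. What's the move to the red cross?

turn right 7°, forward 4.9 m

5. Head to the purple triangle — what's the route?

turn left 111°, forward 8.6 m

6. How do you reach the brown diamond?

turn left 60°, forward 1.6 m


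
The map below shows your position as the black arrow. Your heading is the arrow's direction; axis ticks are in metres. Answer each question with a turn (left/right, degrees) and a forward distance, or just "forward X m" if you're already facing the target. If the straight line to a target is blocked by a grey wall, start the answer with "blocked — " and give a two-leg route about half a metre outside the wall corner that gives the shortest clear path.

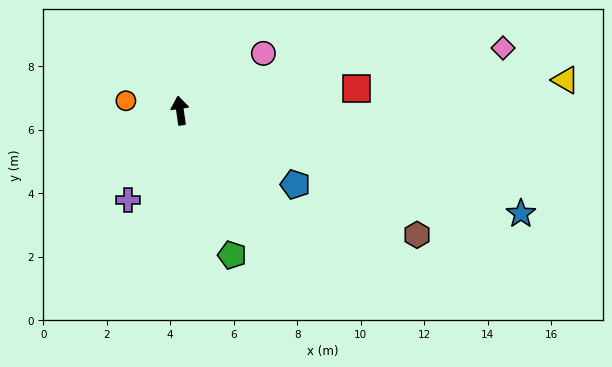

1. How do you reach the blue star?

turn right 115°, forward 11.2 m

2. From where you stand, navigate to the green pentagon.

turn right 168°, forward 4.8 m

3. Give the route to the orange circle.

turn left 72°, forward 1.7 m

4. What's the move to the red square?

turn right 91°, forward 5.6 m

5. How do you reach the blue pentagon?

turn right 131°, forward 4.3 m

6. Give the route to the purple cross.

turn left 142°, forward 3.3 m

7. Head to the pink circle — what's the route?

turn right 64°, forward 3.2 m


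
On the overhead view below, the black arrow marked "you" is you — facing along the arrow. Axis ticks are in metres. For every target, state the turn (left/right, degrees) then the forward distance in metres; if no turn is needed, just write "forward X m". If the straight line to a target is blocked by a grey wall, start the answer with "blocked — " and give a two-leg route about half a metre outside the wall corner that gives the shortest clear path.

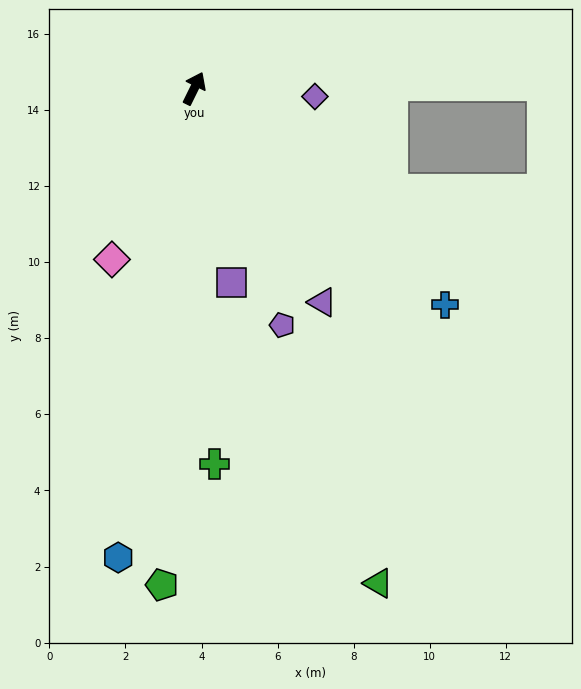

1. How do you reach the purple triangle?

turn right 123°, forward 6.6 m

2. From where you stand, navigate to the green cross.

turn right 151°, forward 9.9 m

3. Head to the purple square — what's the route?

turn right 143°, forward 5.2 m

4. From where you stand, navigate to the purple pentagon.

turn right 133°, forward 6.6 m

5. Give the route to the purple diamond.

turn right 68°, forward 3.2 m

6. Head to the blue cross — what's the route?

turn right 105°, forward 8.7 m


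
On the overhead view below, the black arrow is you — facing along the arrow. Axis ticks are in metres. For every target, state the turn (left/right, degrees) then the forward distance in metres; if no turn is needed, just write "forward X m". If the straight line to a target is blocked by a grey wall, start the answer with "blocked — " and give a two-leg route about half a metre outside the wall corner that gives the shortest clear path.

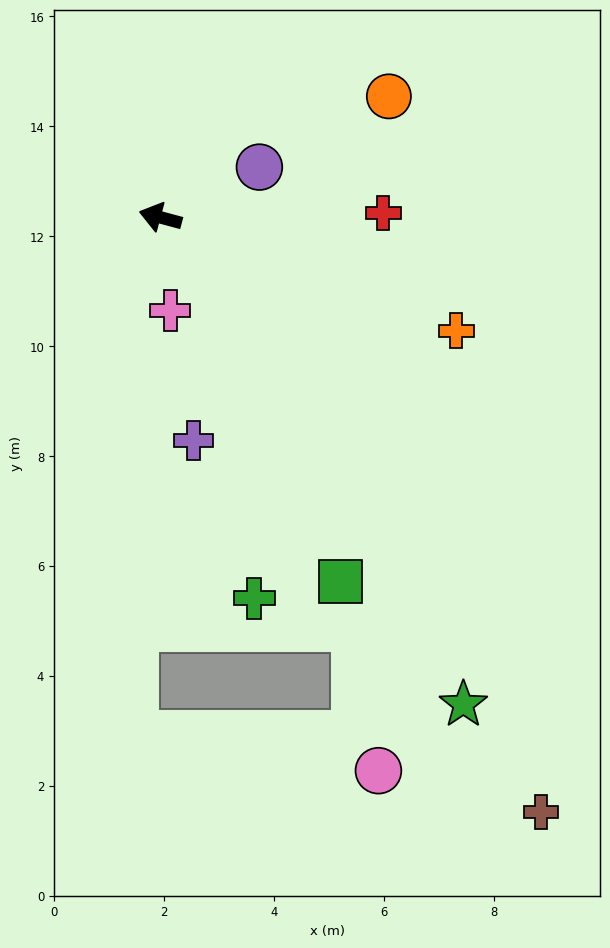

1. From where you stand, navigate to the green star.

turn left 137°, forward 10.4 m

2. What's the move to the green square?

turn left 131°, forward 7.4 m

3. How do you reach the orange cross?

turn left 174°, forward 5.8 m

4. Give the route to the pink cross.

turn left 111°, forward 1.7 m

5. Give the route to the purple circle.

turn right 138°, forward 2.0 m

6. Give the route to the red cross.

turn right 164°, forward 4.1 m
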